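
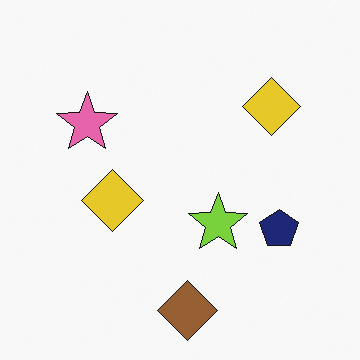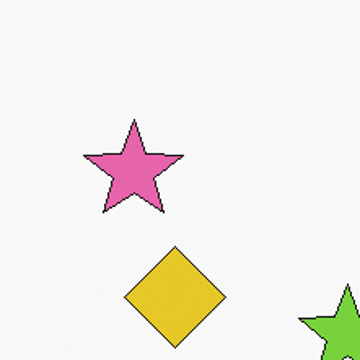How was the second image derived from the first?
It was cropped tightly and scaled back up.

The visible shapes are larger and the field of view is narrower; shapes near the original edges may be partly or wholly outside the frame — a crop-and-rescale.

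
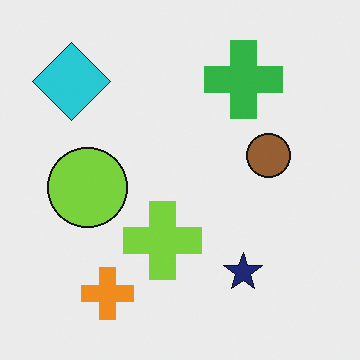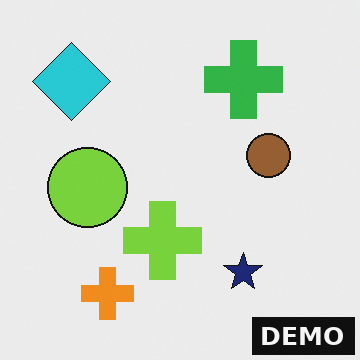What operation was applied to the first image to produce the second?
The image was watermarked with the text "DEMO" in the lower-right corner.

A dark label reading "DEMO" appears in the lower-right corner.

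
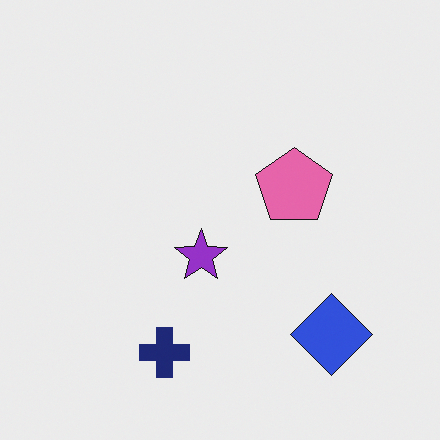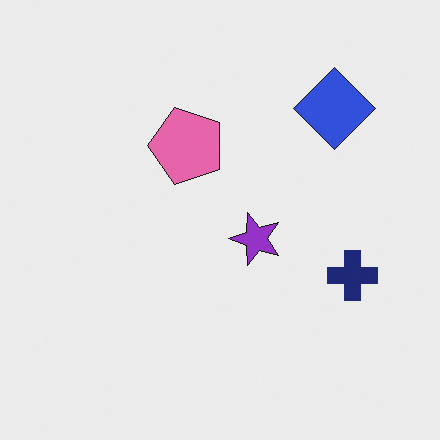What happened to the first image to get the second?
The second image is the first rotated 90° counter-clockwise.

The blue diamond sits in the bottom-right of the first image and the top-right of the second — consistent with a whole-image 90° counter-clockwise rotation.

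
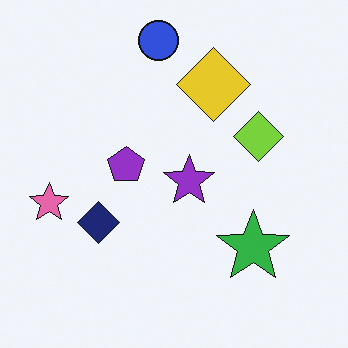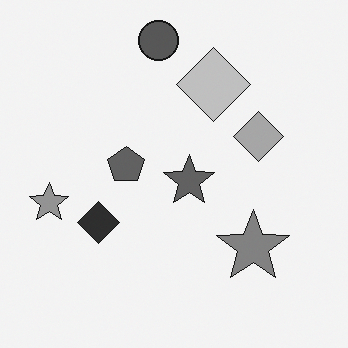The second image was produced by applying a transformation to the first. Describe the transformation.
The second image is the first converted to grayscale.

All color is removed — every shape is now a shade of grey.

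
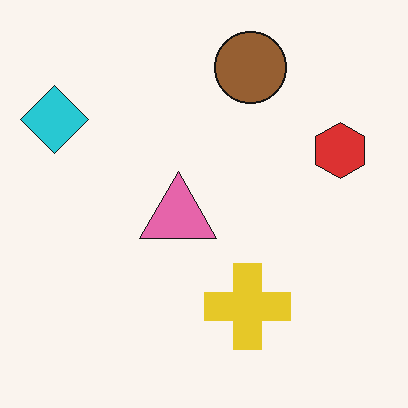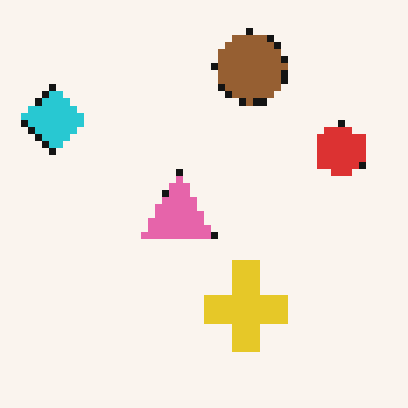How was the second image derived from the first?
The second image is the first pixelated into visible square blocks.

Shapes are reduced to large square blocks; fine edges and outlines are lost — a downscale-then-upscale (mosaic) effect.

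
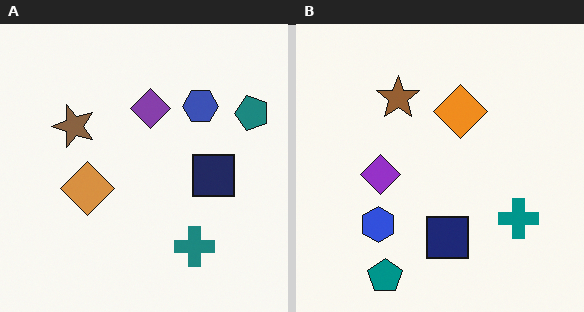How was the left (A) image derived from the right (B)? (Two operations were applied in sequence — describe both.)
The left (A) image is the right (B) transposed (reflected across the top-left ↔ bottom-right diagonal), then slightly desaturated.

Shapes have swapped their row and column positions — what was in the top-right is now in the bottom-left — a diagonal reflection. All colors are more muted and greyish — a global saturation change.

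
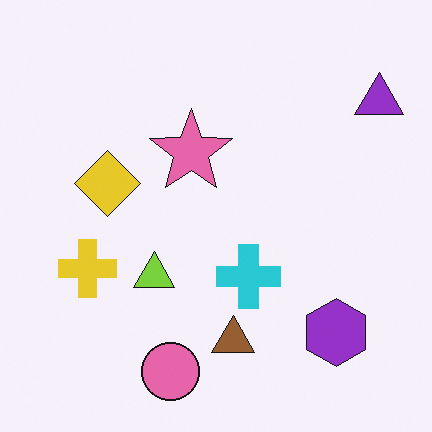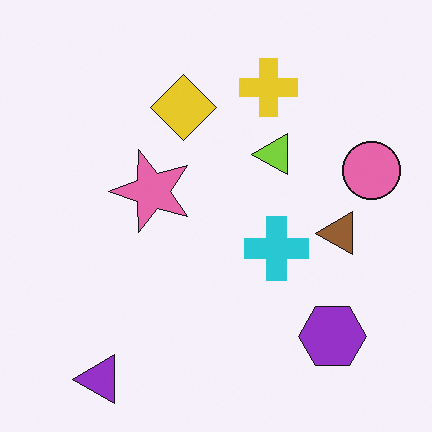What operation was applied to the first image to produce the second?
The transformation is: transposed (reflected across the top-left ↔ bottom-right diagonal).

Shapes have swapped their row and column positions — what was in the top-right is now in the bottom-left — a diagonal reflection.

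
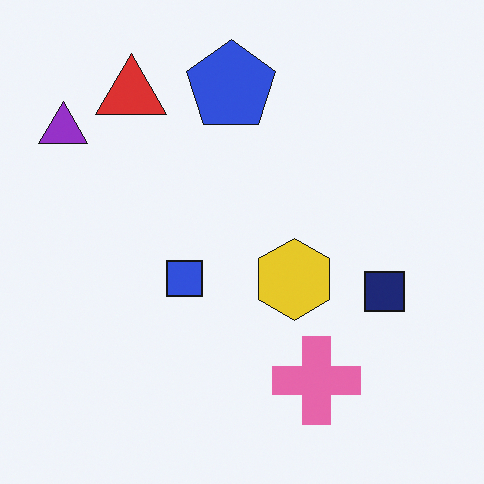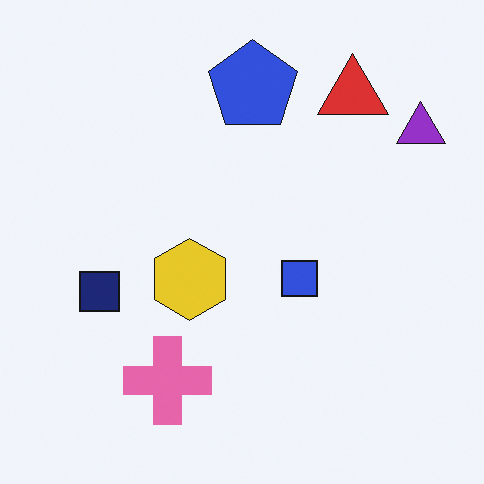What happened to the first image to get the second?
It was flipped horizontally (left ↔ right).

The purple triangle is in the top-left of the first image and the top-right of the second — shapes on opposite sides of the vertical midline have swapped in a mirror flip.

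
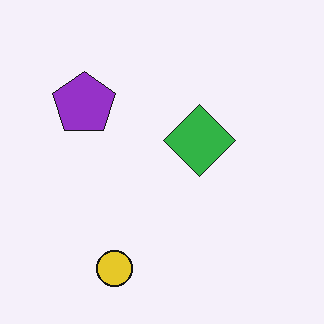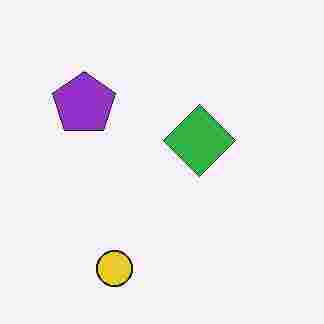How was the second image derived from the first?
The image was degraded with heavy JPEG compression.

Blocky 8×8 compression artifacts appear around shape edges and the flat background shows ringing — characteristic JPEG degradation.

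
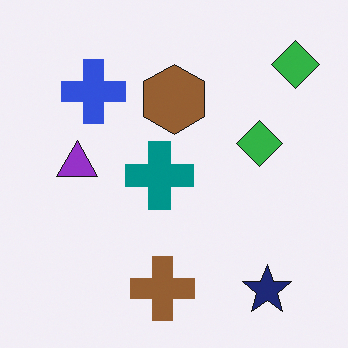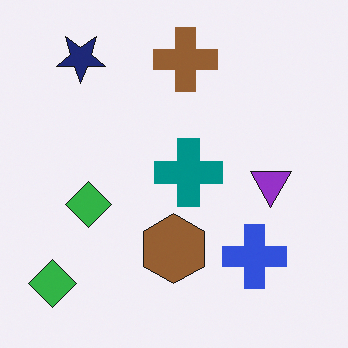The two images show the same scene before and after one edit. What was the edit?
It was rotated 180°.

The navy star sits in the bottom-right of the first image and the top-left of the second — consistent with a whole-image 180° rotation.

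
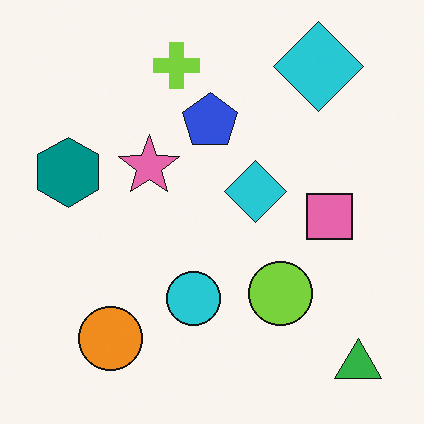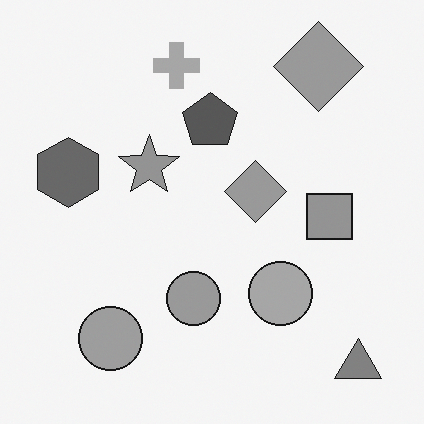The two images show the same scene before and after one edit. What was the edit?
It was converted to grayscale.

All color is removed — every shape is now a shade of grey.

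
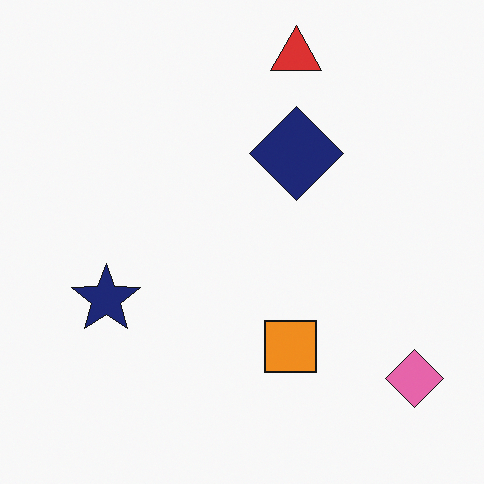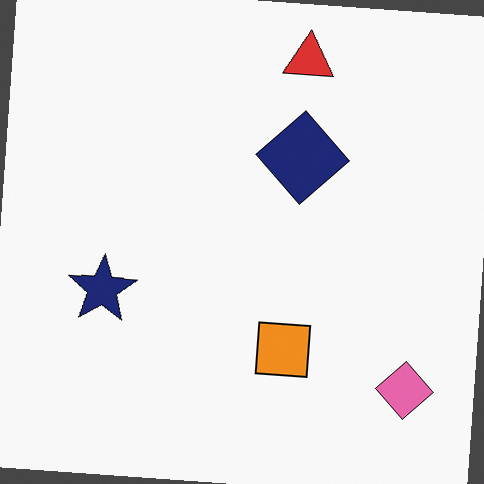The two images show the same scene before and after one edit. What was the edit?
This is the original image rotated clockwise by a few degrees.

Every shape is tilted by the same angle and the image corners show triangular fill wedges — a whole-image rotation by a non-right angle.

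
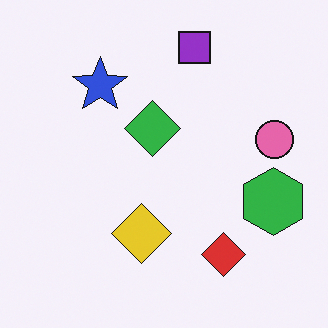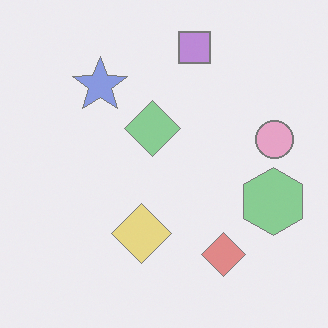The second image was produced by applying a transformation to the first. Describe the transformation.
This is the original image washed out (contrast reduced).

Tones are pushed toward mid-grey across the whole image — a global contrast change.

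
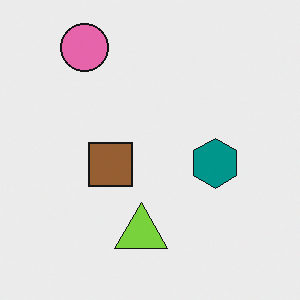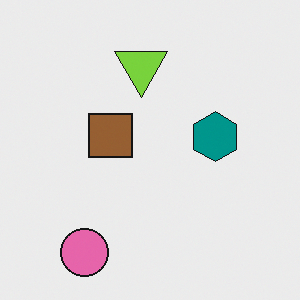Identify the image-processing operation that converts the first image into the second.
The image was flipped vertically (top ↔ bottom).

The pink circle is in the top-left of the first image and the bottom-left of the second — shapes on opposite sides of the horizontal midline have swapped in a mirror flip.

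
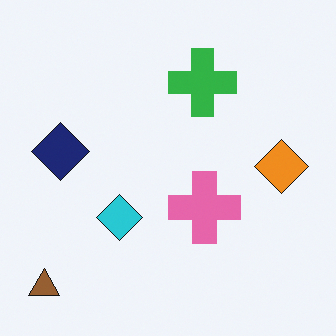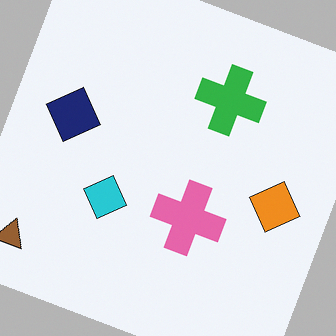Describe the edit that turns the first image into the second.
This is the original image rotated clockwise by a clearly visible amount.

Every shape is tilted by the same angle and the image corners show triangular fill wedges — a whole-image rotation by a non-right angle.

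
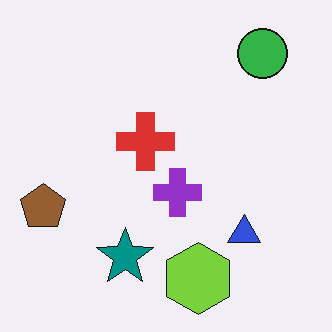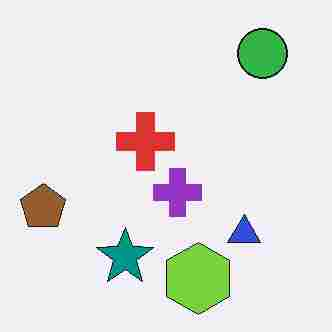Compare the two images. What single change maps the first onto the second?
It was heavily JPEG-compressed with obvious blocking artifacts.

Blocky 8×8 compression artifacts appear around shape edges and the flat background shows ringing — characteristic JPEG degradation.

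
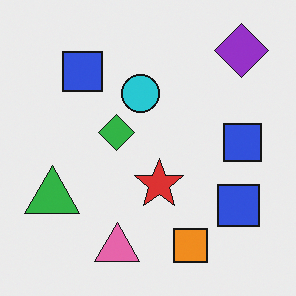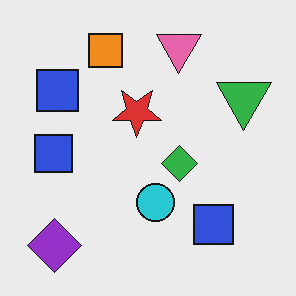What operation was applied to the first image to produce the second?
The second image is the first rotated 180°.

The purple diamond sits in the top-right of the first image and the bottom-left of the second — consistent with a whole-image 180° rotation.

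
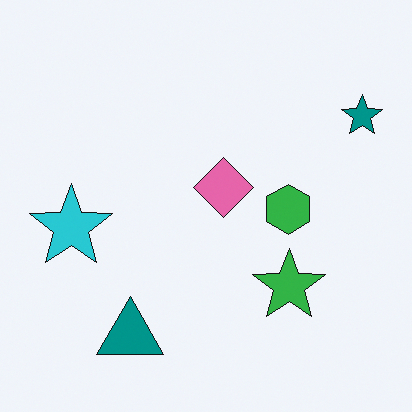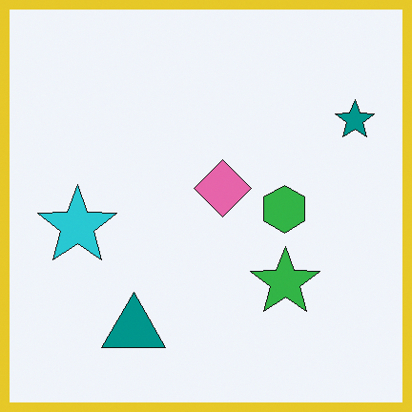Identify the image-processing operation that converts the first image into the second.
It was framed with a yellow border.

A solid yellow frame runs around the edge of the second image, with the content slightly shrunk inside it.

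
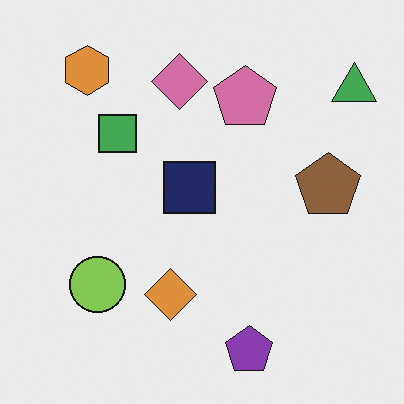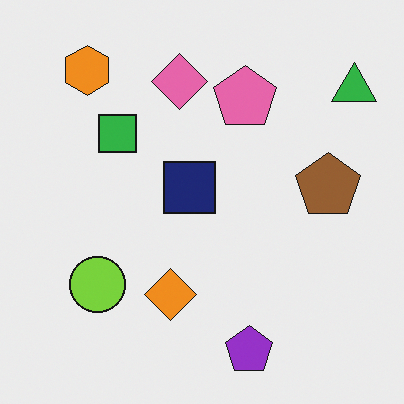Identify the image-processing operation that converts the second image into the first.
The transformation is: slightly desaturated.

All colors are more muted and greyish — a global saturation change.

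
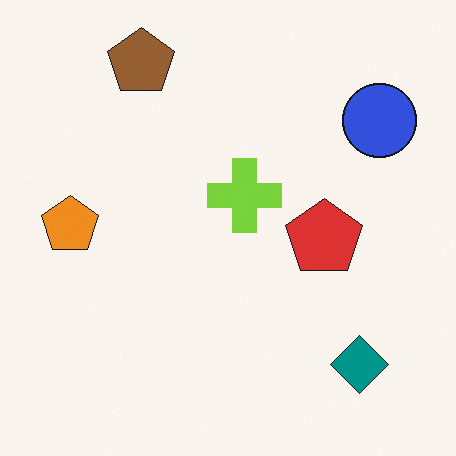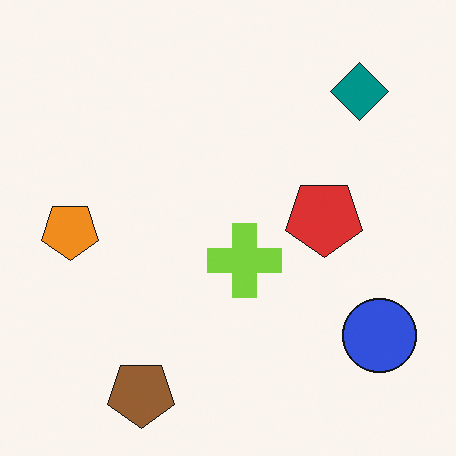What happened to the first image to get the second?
Flipped vertically (top ↔ bottom).

The brown pentagon is in the top-left of the first image and the bottom-left of the second — shapes on opposite sides of the horizontal midline have swapped in a mirror flip.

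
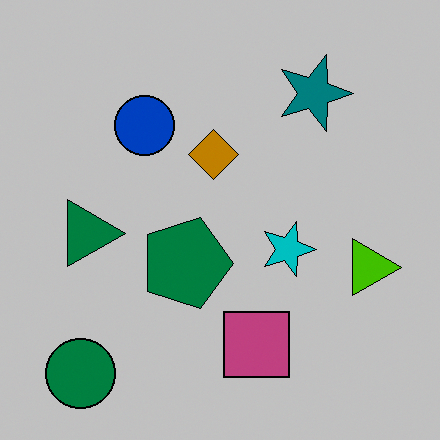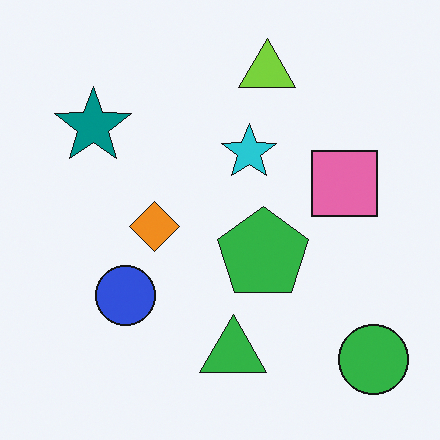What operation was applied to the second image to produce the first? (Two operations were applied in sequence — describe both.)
Rotated 90° clockwise, then aggressively posterized.

The green circle sits in the bottom-right of the second image and the bottom-left of the first — consistent with a whole-image 90° clockwise rotation. Each flat color has snapped to a coarser quantized level — most visibly, the near-white background has dropped to a flat grey.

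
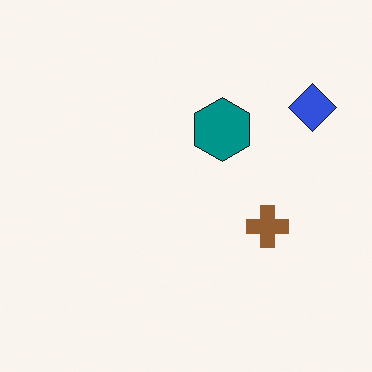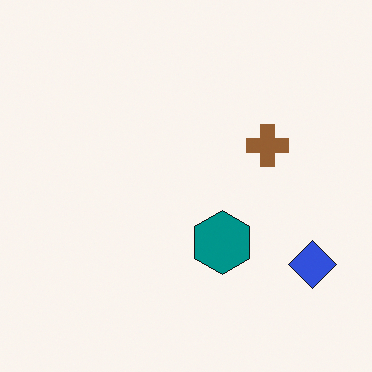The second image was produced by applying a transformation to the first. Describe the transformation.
The image was flipped vertically (top ↔ bottom).

The blue diamond is in the top-right of the first image and the bottom-right of the second — shapes on opposite sides of the horizontal midline have swapped in a mirror flip.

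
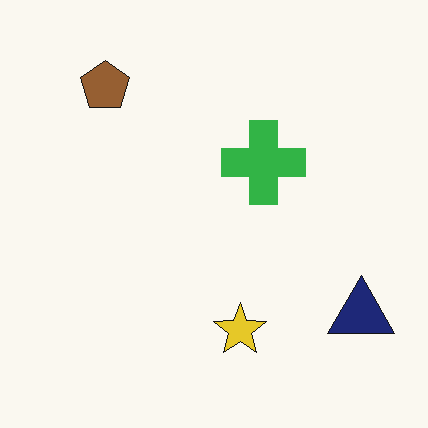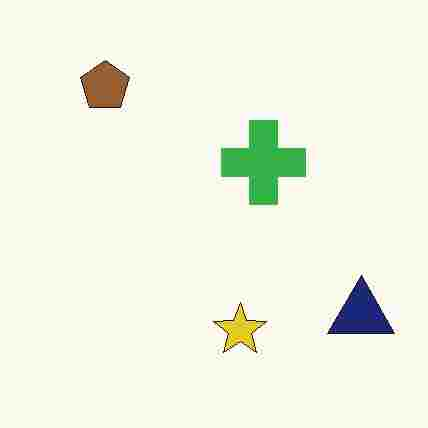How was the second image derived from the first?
The image was heavily JPEG-compressed with obvious blocking artifacts.

Blocky 8×8 compression artifacts appear around shape edges and the flat background shows ringing — characteristic JPEG degradation.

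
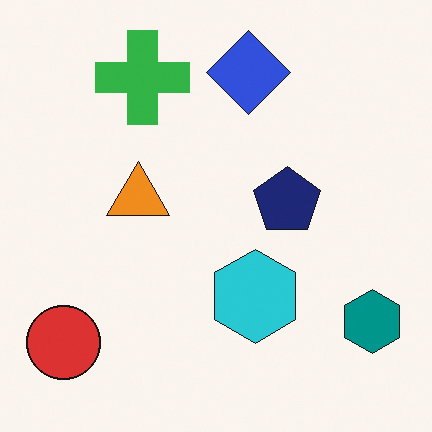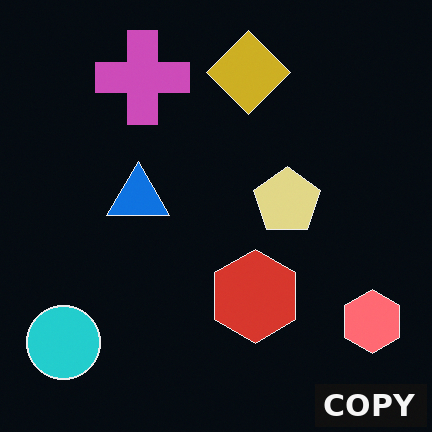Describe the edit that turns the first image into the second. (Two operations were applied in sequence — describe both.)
The second image is the first color-inverted (negative), then watermarked with the text "COPY" in the lower-right corner.

The light background has become dark and every shape's color is its complement — a photographic negative. A dark label reading "COPY" appears in the lower-right corner.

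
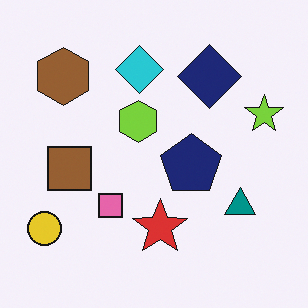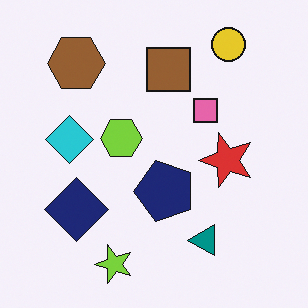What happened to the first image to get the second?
Transposed (reflected across the top-left ↔ bottom-right diagonal).

Shapes have swapped their row and column positions — what was in the top-right is now in the bottom-left — a diagonal reflection.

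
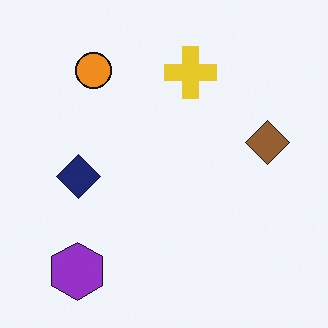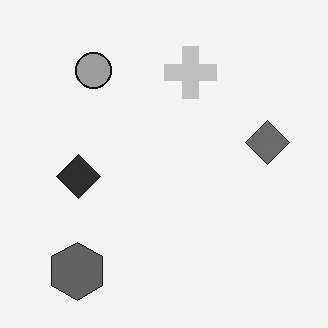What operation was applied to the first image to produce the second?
The image was converted to grayscale.

All color is removed — every shape is now a shade of grey.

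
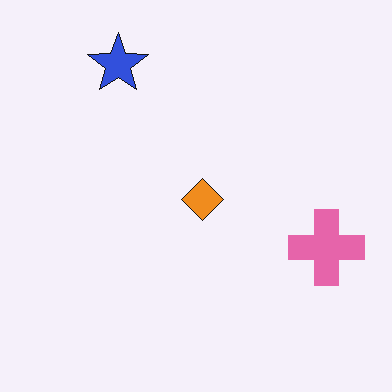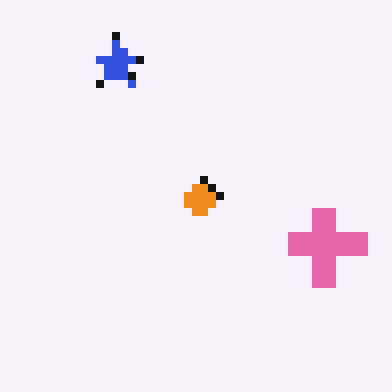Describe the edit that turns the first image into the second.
It was pixelated into visible square blocks.

Shapes are reduced to large square blocks; fine edges and outlines are lost — a downscale-then-upscale (mosaic) effect.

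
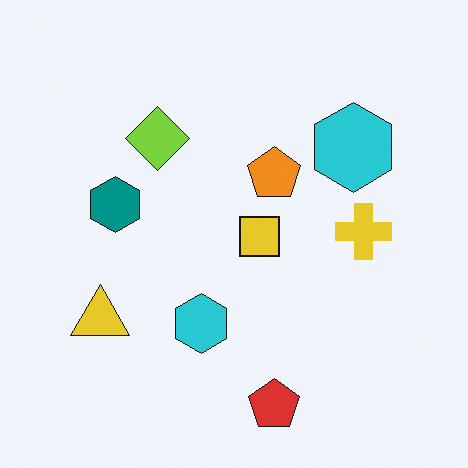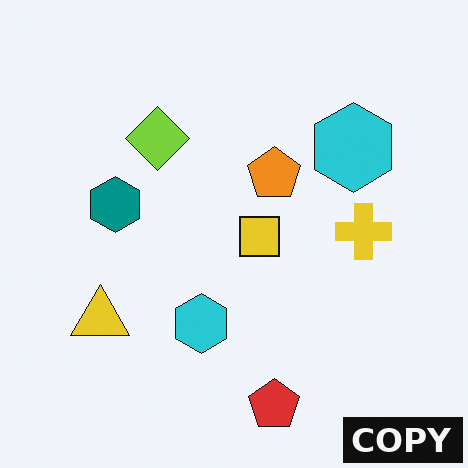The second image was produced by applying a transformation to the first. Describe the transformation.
The transformation is: watermarked with the text "COPY" in the lower-right corner.

A dark label reading "COPY" appears in the lower-right corner.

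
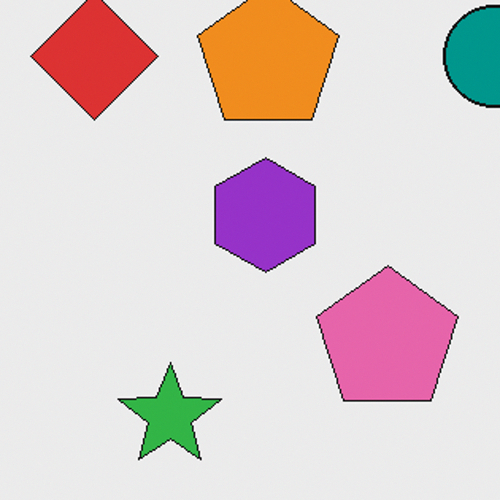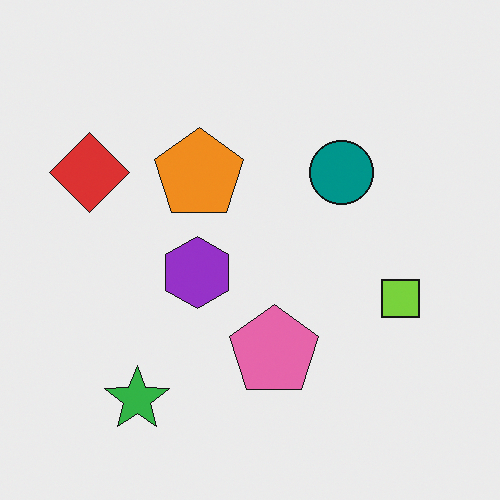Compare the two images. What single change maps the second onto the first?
It was cropped to a modestly smaller region and rescaled.

The visible shapes are larger and the field of view is narrower; shapes near the original edges may be partly or wholly outside the frame — a crop-and-rescale.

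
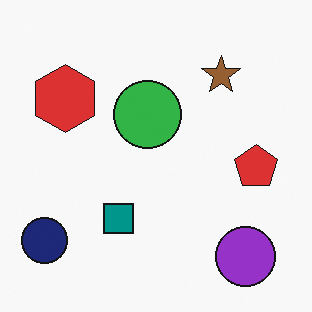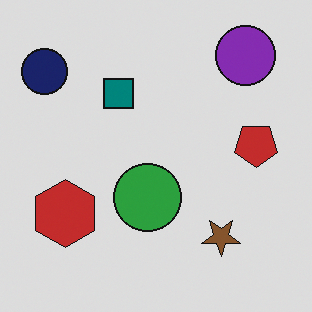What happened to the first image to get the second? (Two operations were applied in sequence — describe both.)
The second image is the first flipped vertically (top ↔ bottom), then darkened a little.

The purple circle is in the bottom-right of the first image and the top-right of the second — shapes on opposite sides of the horizontal midline have swapped in a mirror flip. Every pixel — background and shapes alike — is uniformly darkened.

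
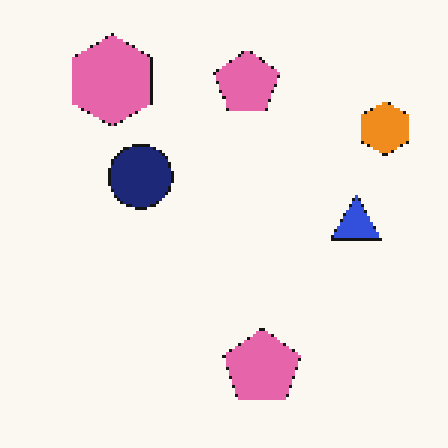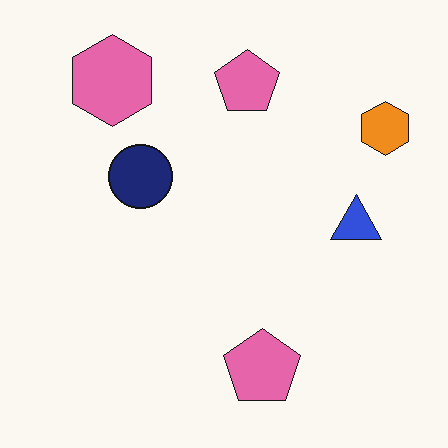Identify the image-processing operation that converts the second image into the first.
The image was lightly pixelated (a mild mosaic effect).

Shapes are reduced to large square blocks; fine edges and outlines are lost — a downscale-then-upscale (mosaic) effect.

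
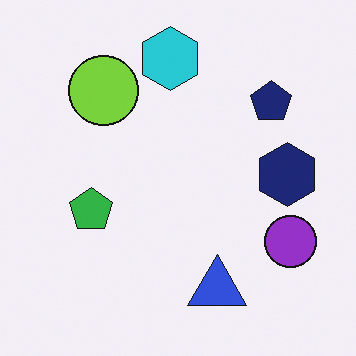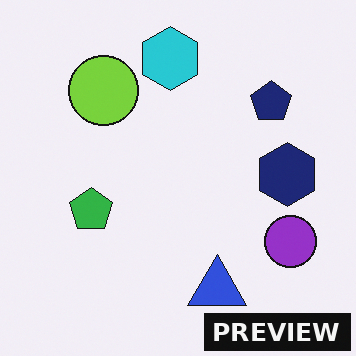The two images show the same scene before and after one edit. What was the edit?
The transformation is: watermarked with the text "PREVIEW" in the lower-right corner.

A dark label reading "PREVIEW" appears in the lower-right corner.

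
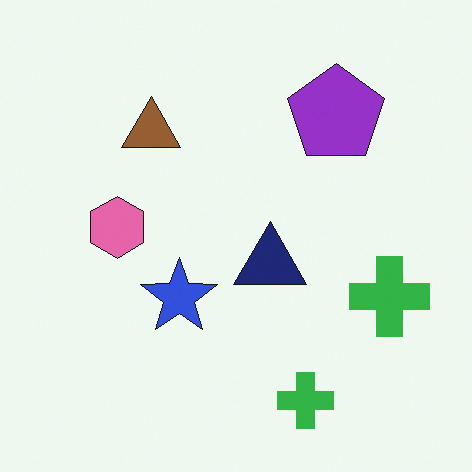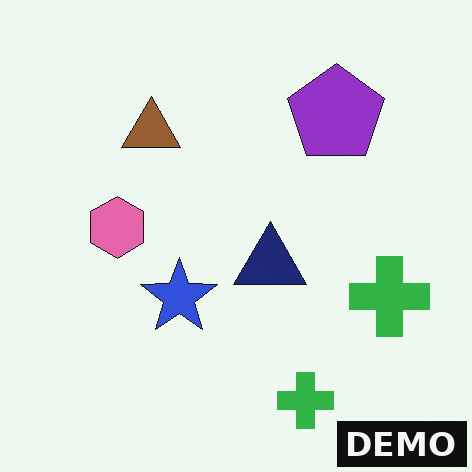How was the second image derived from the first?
The second image is the first watermarked with the text "DEMO" in the lower-right corner.

A dark label reading "DEMO" appears in the lower-right corner.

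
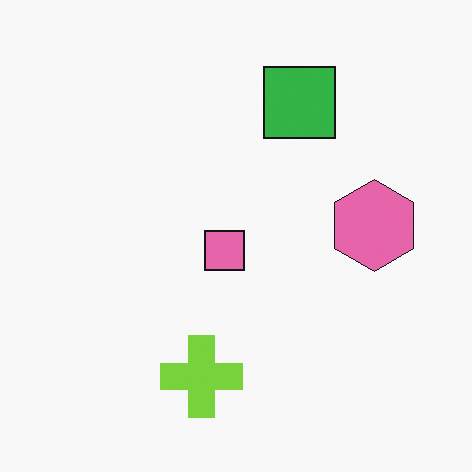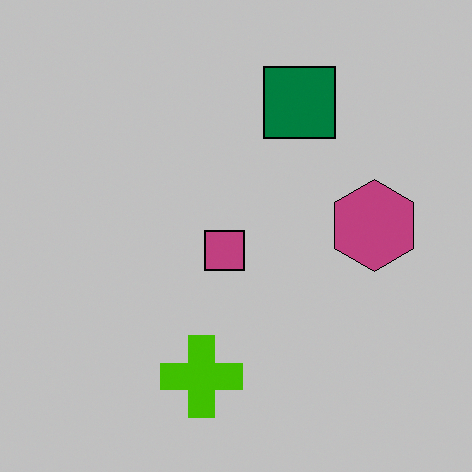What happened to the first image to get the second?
The transformation is: aggressively posterized.

Each flat color has snapped to a coarser quantized level — most visibly, the near-white background has dropped to a flat grey.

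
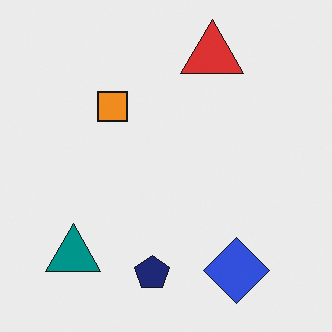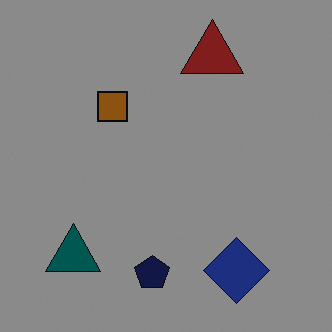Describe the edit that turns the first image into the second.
It was substantially darkened.

Every pixel — background and shapes alike — is uniformly darkened.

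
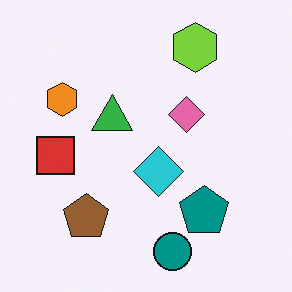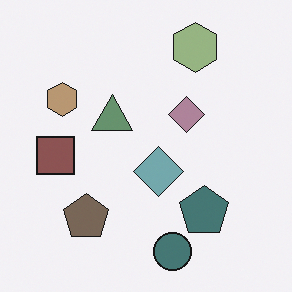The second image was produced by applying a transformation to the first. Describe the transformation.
It was made much more muted (saturation change).

All colors are more muted and greyish — a global saturation change.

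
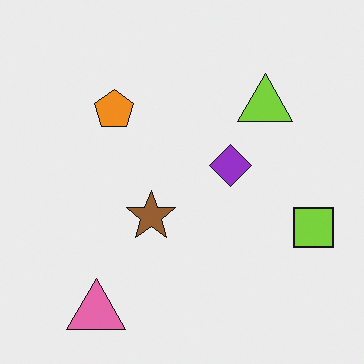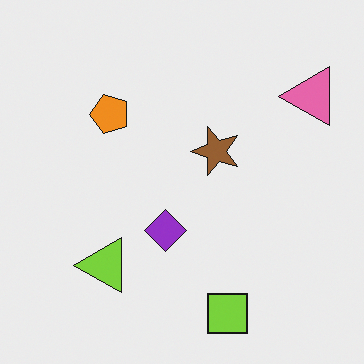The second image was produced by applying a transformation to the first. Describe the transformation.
This is the original image transposed (reflected across the top-left ↔ bottom-right diagonal).

Shapes have swapped their row and column positions — what was in the top-right is now in the bottom-left — a diagonal reflection.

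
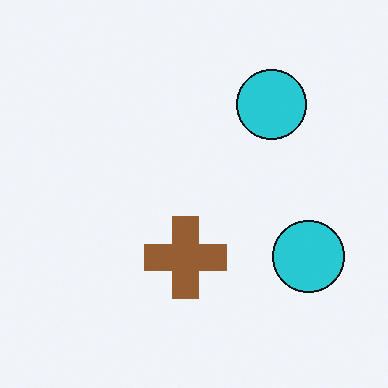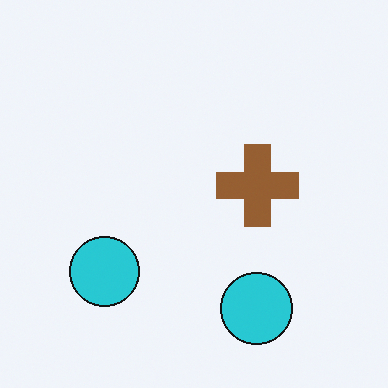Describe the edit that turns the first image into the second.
The image was transposed (reflected across the top-left ↔ bottom-right diagonal).

Shapes have swapped their row and column positions — what was in the top-right is now in the bottom-left — a diagonal reflection.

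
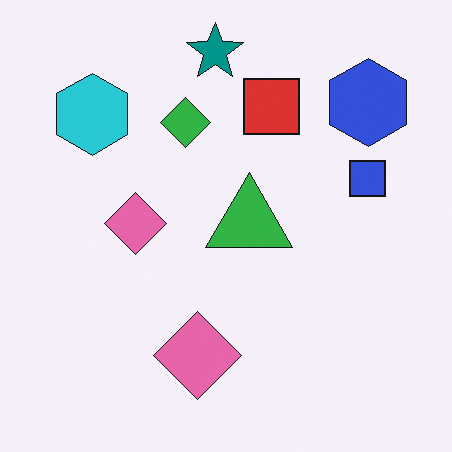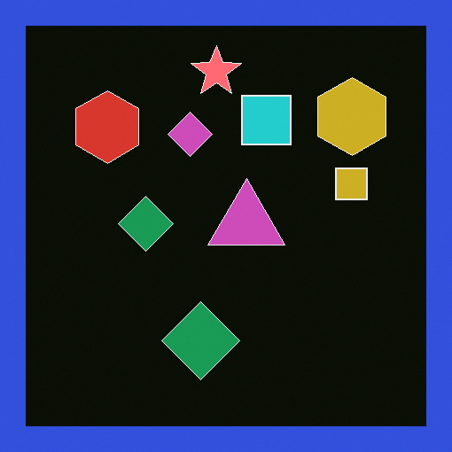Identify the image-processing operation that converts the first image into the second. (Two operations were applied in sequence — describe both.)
This is the original image color-inverted (negative), then framed with a blue border.

The light background has become dark and every shape's color is its complement — a photographic negative. A solid blue frame runs around the edge of the second image, with the content slightly shrunk inside it.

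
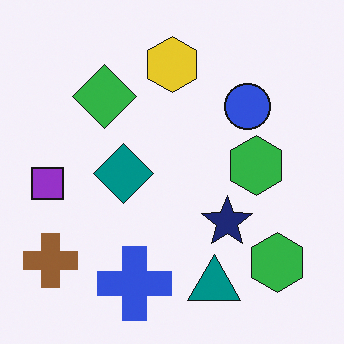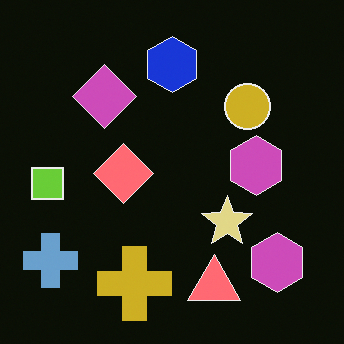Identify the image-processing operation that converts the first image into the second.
Color-inverted (negative).

The light background has become dark and every shape's color is its complement — a photographic negative.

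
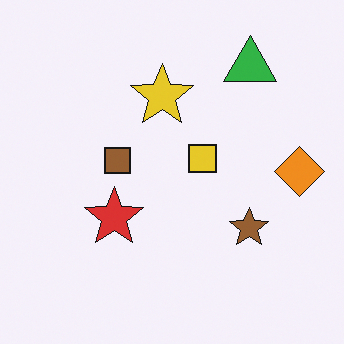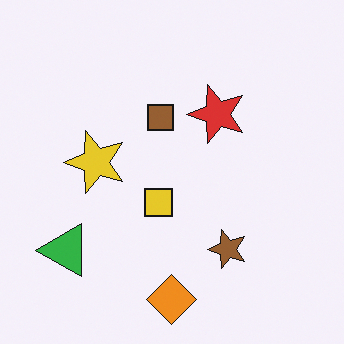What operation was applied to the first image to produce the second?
The transformation is: transposed (reflected across the top-left ↔ bottom-right diagonal).

Shapes have swapped their row and column positions — what was in the top-right is now in the bottom-left — a diagonal reflection.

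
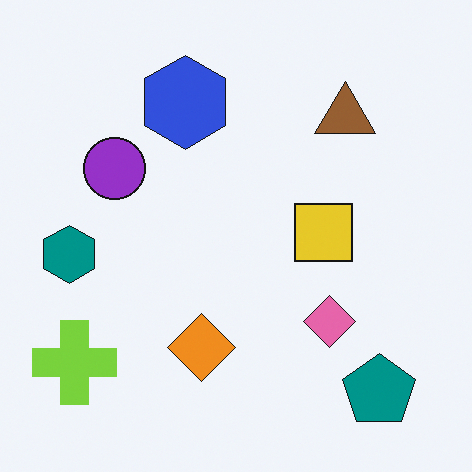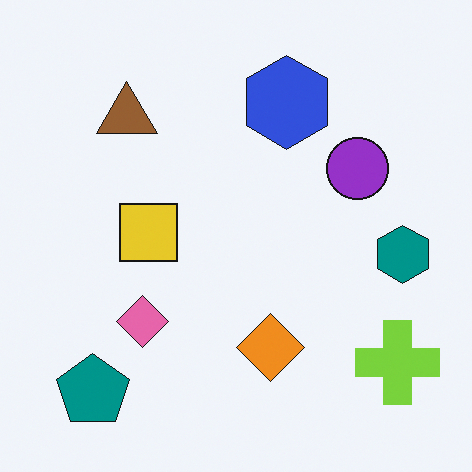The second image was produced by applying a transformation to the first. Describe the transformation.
This is the original image flipped horizontally (left ↔ right).

The teal hexagon is in the left of the first image and the right of the second — shapes on opposite sides of the vertical midline have swapped in a mirror flip.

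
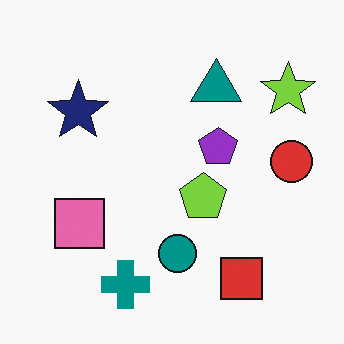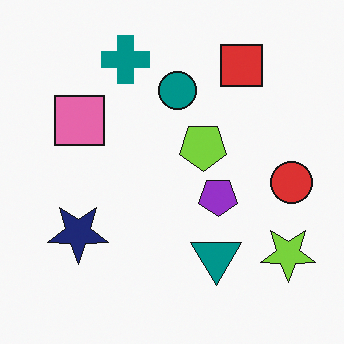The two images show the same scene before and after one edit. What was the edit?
The transformation is: flipped vertically (top ↔ bottom).

The teal cross is in the bottom of the first image and the top of the second — shapes on opposite sides of the horizontal midline have swapped in a mirror flip.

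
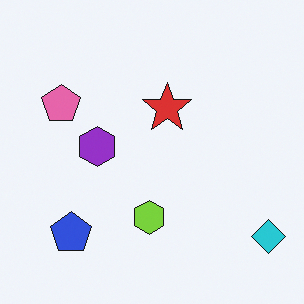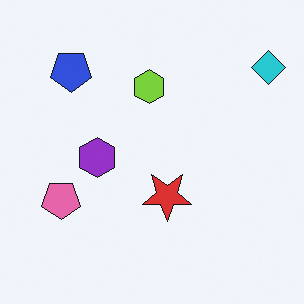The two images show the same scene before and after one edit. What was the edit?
The second image is the first flipped vertically (top ↔ bottom).

The cyan diamond is in the bottom-right of the first image and the top-right of the second — shapes on opposite sides of the horizontal midline have swapped in a mirror flip.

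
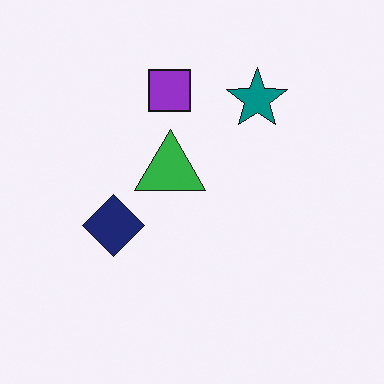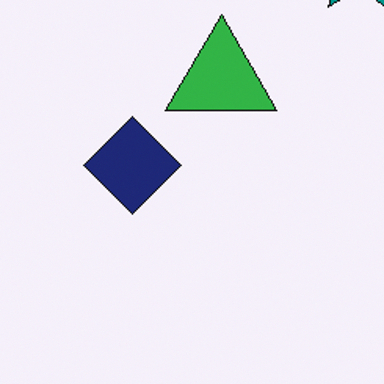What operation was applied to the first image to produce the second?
The second image is the first cropped slightly and scaled back up.

The visible shapes are larger and the field of view is narrower; shapes near the original edges may be partly or wholly outside the frame — a crop-and-rescale.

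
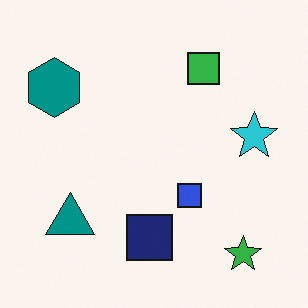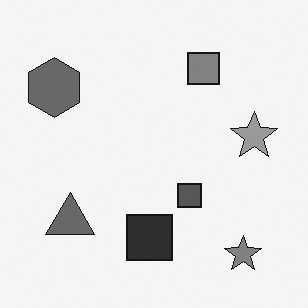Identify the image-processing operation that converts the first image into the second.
The image was converted to grayscale.

All color is removed — every shape is now a shade of grey.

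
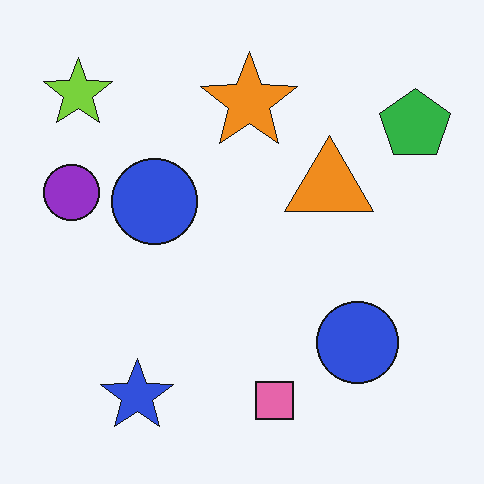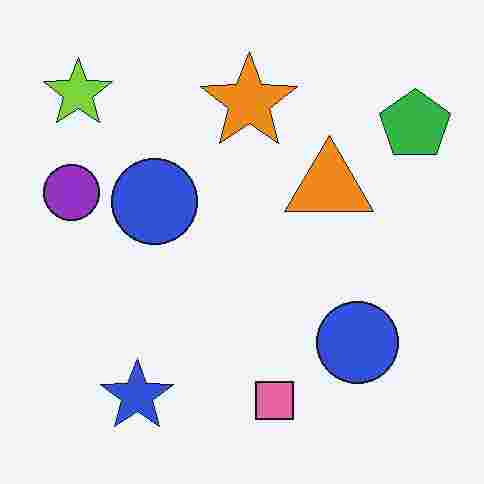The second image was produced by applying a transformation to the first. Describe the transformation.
This is the original image heavily JPEG-compressed with obvious blocking artifacts.

Blocky 8×8 compression artifacts appear around shape edges and the flat background shows ringing — characteristic JPEG degradation.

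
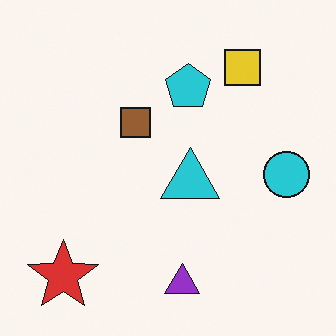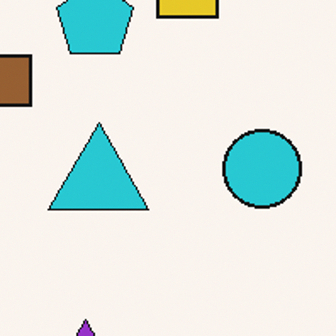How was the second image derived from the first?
It was cropped to a noticeably smaller region and rescaled.

The visible shapes are larger and the field of view is narrower; shapes near the original edges may be partly or wholly outside the frame — a crop-and-rescale.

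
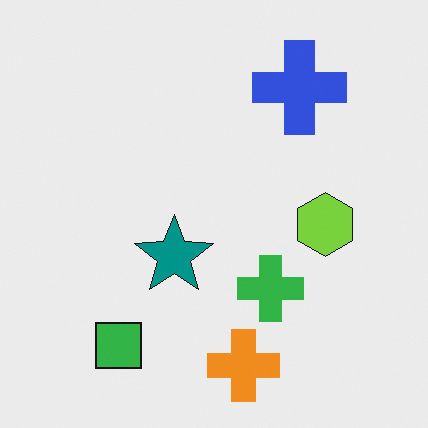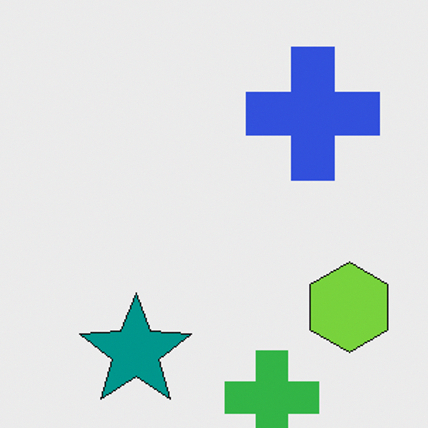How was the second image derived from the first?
Cropped to a modestly smaller region and rescaled.

The visible shapes are larger and the field of view is narrower; shapes near the original edges may be partly or wholly outside the frame — a crop-and-rescale.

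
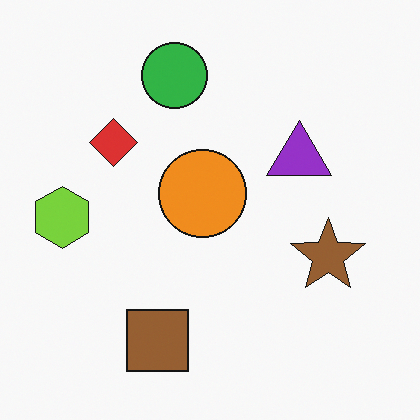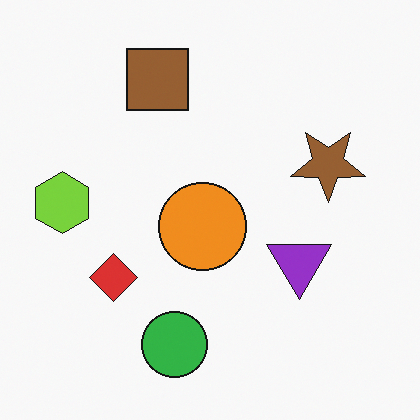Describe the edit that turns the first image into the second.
Flipped vertically (top ↔ bottom).

The green circle is in the top of the first image and the bottom of the second — shapes on opposite sides of the horizontal midline have swapped in a mirror flip.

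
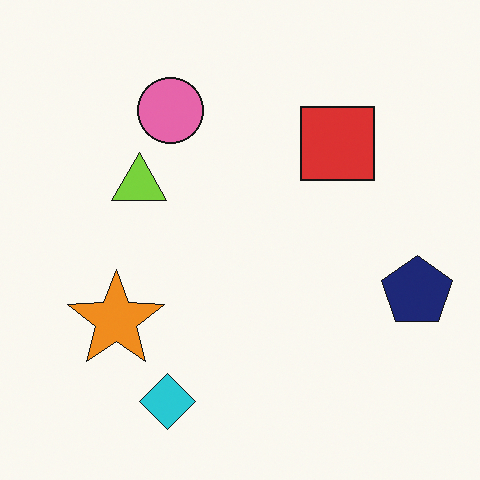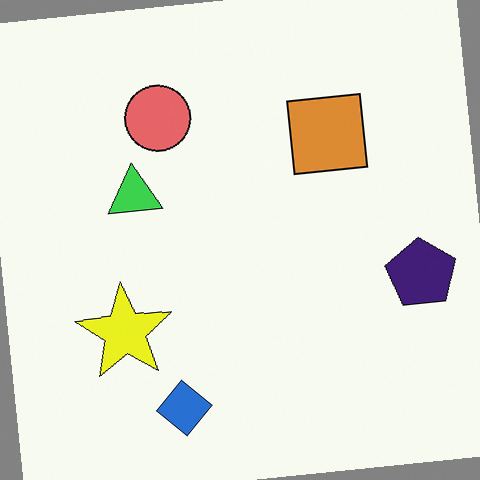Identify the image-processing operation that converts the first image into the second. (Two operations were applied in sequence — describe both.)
It was hue-shifted slightly, then rotated counter-clockwise by a slight angle.

Every shape's color has rotated by the same amount around the hue wheel — a uniform hue shift. Every shape is tilted by the same angle and the image corners show triangular fill wedges — a whole-image rotation by a non-right angle.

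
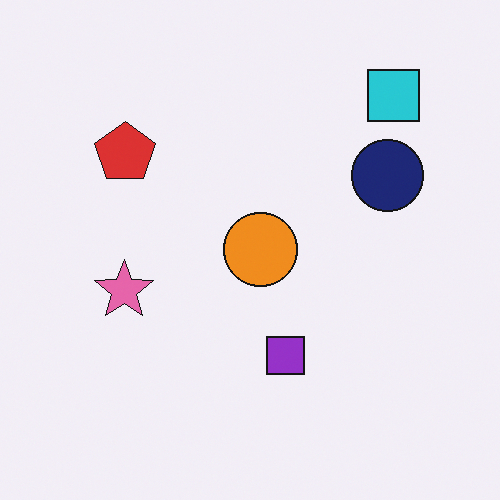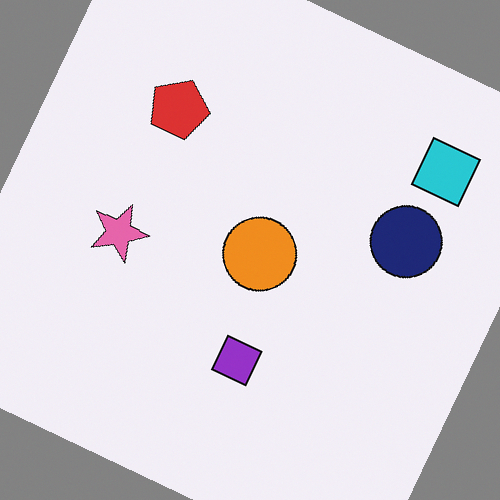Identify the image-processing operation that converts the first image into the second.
The image was rotated clockwise by a moderate amount.

Every shape is tilted by the same angle and the image corners show triangular fill wedges — a whole-image rotation by a non-right angle.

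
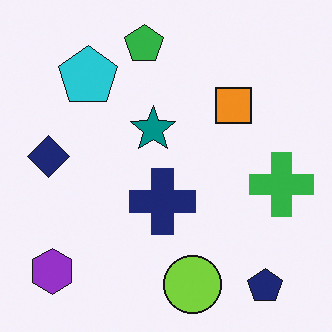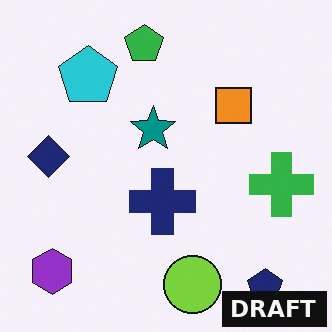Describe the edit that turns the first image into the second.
The second image is the first watermarked with the text "DRAFT" in the lower-right corner.

A dark label reading "DRAFT" appears in the lower-right corner.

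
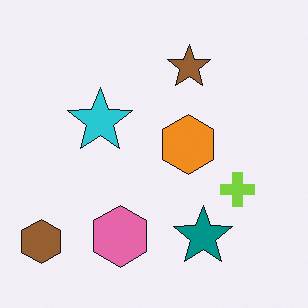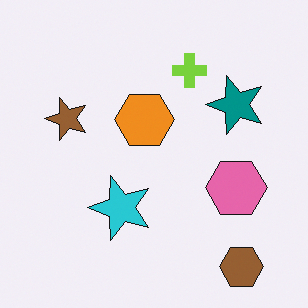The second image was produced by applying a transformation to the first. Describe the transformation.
The second image is the first rotated 90° counter-clockwise.

The brown hexagon sits in the bottom-left of the first image and the bottom-right of the second — consistent with a whole-image 90° counter-clockwise rotation.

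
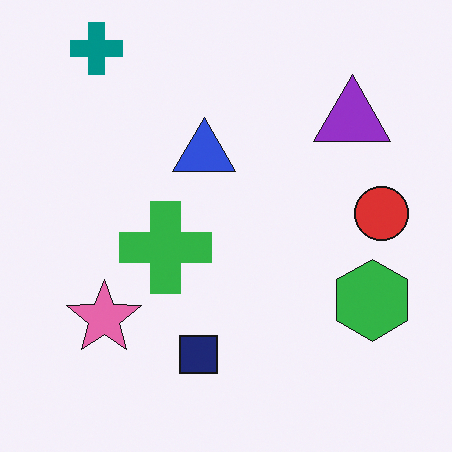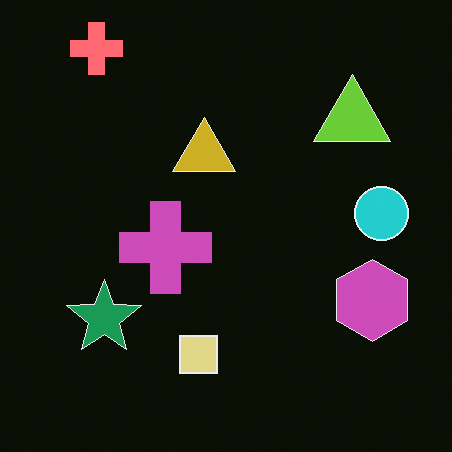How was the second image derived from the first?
This is the original image color-inverted (negative).

The light background has become dark and every shape's color is its complement — a photographic negative.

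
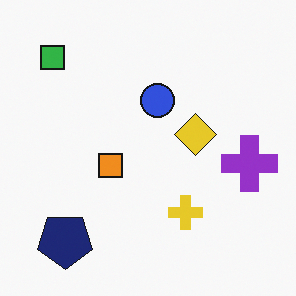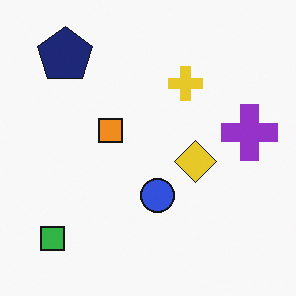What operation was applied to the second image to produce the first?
The first image is the second flipped vertically (top ↔ bottom).

The navy pentagon is in the top-left of the second image and the bottom-left of the first — shapes on opposite sides of the horizontal midline have swapped in a mirror flip.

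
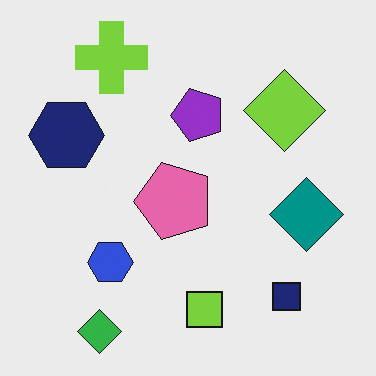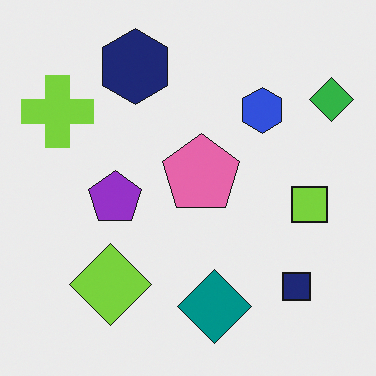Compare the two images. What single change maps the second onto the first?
Transposed (reflected across the top-left ↔ bottom-right diagonal).

Shapes have swapped their row and column positions — what was in the top-right is now in the bottom-left — a diagonal reflection.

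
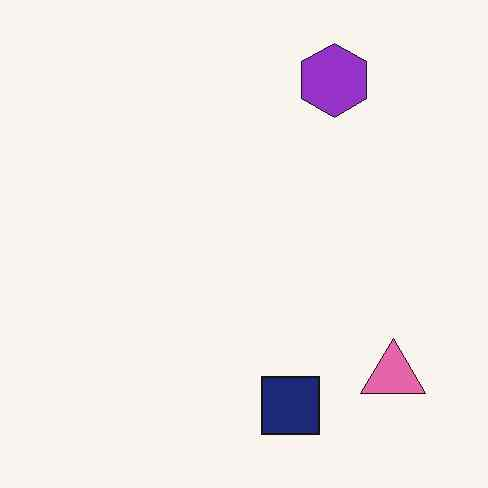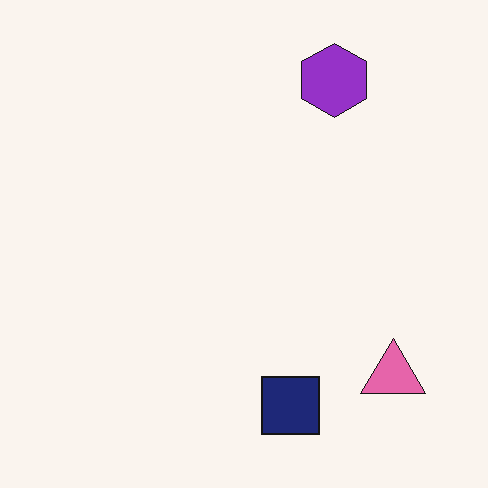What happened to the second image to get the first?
The first image is the second JPEG-compressed with visible artifacts.

Blocky 8×8 compression artifacts appear around shape edges and the flat background shows ringing — characteristic JPEG degradation.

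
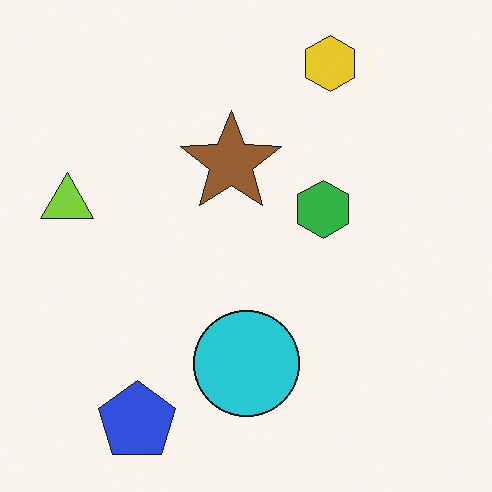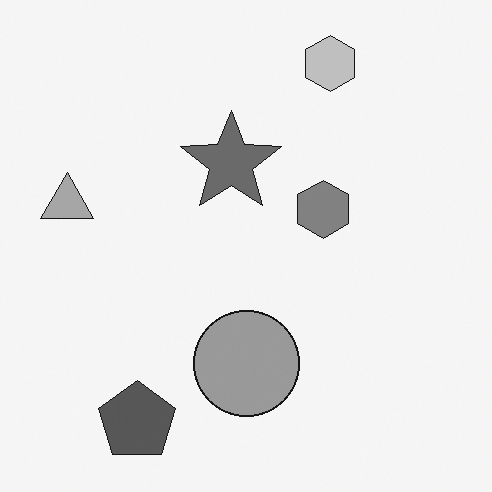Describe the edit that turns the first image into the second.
The transformation is: converted to grayscale.

All color is removed — every shape is now a shade of grey.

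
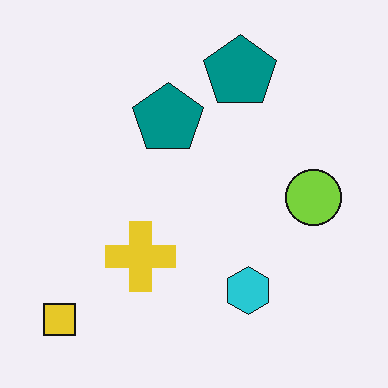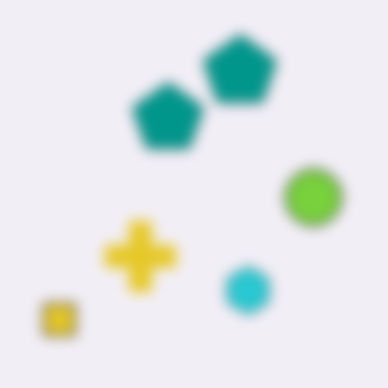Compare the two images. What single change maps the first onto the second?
The transformation is: strongly gaussian-blurred.

Shape edges and outlines are uniformly softened across the whole image.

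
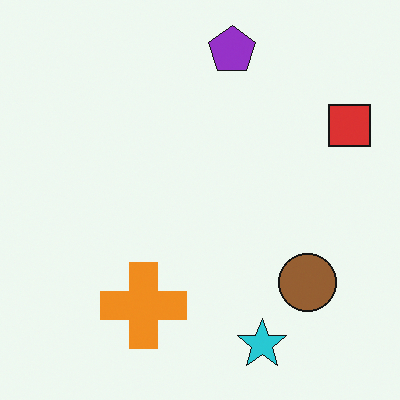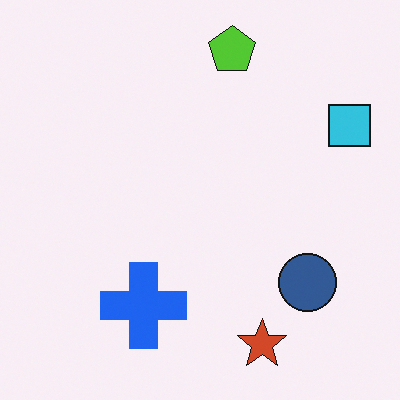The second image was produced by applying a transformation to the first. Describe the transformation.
Hue-shifted by a large amount.

Every shape's color has rotated by the same amount around the hue wheel — a uniform hue shift.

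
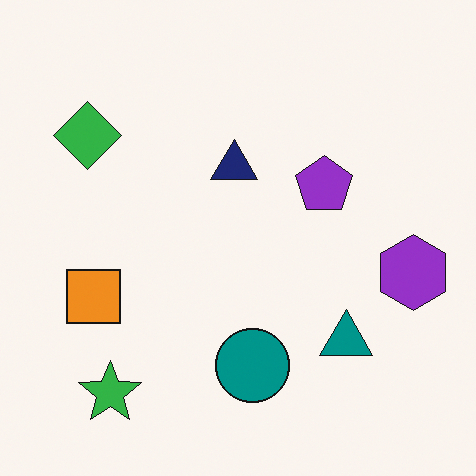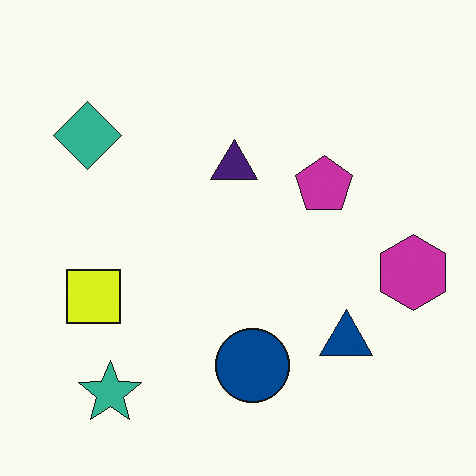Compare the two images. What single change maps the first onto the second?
The second image is the first hue-shifted slightly.

Every shape's color has rotated by the same amount around the hue wheel — a uniform hue shift.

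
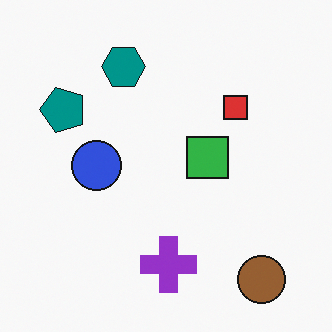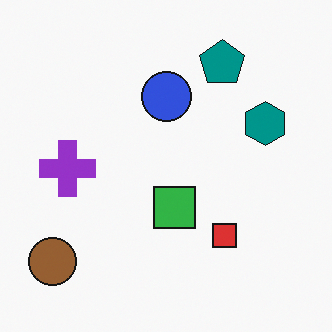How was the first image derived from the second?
This is the original image rotated 90° counter-clockwise.

The brown circle sits in the bottom-left of the second image and the bottom-right of the first — consistent with a whole-image 90° counter-clockwise rotation.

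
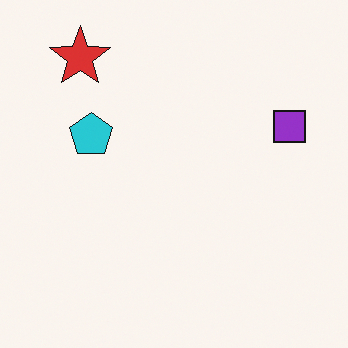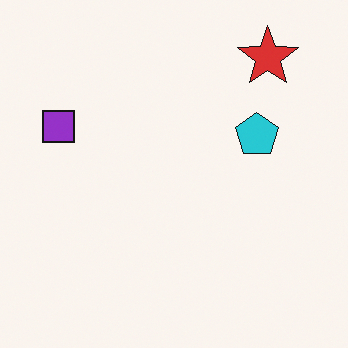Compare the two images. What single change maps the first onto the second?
The second image is the first flipped horizontally (left ↔ right).

The purple square is in the right of the first image and the left of the second — shapes on opposite sides of the vertical midline have swapped in a mirror flip.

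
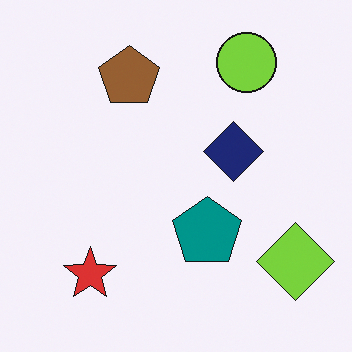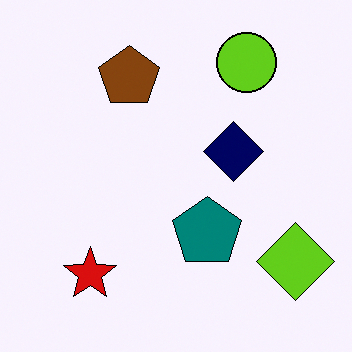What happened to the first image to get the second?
This is the original image given slightly increased contrast.

Tones are pushed away from mid-grey across the whole image — a global contrast change.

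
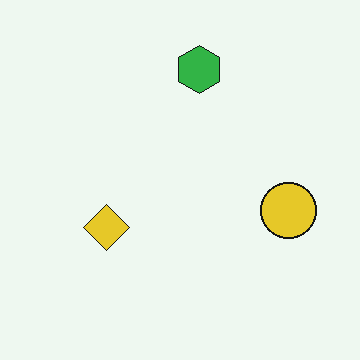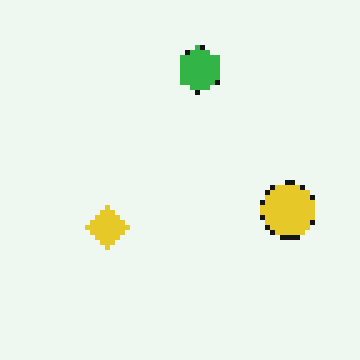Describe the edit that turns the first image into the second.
This is the original image lightly pixelated (a mild mosaic effect).

Shapes are reduced to large square blocks; fine edges and outlines are lost — a downscale-then-upscale (mosaic) effect.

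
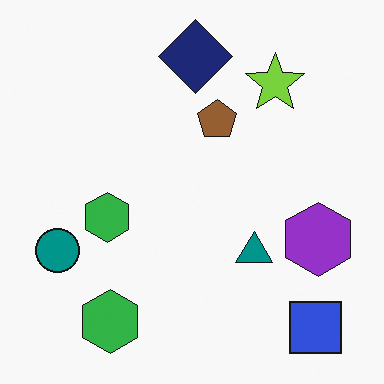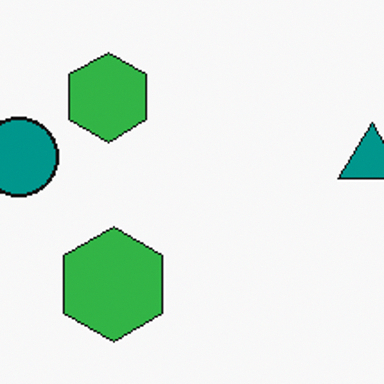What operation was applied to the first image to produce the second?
It was cropped tightly and scaled back up.

The visible shapes are larger and the field of view is narrower; shapes near the original edges may be partly or wholly outside the frame — a crop-and-rescale.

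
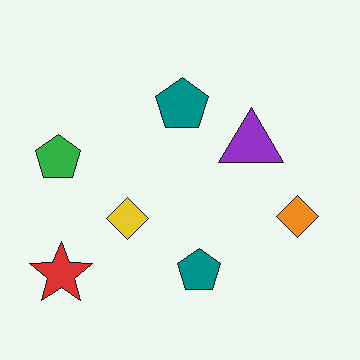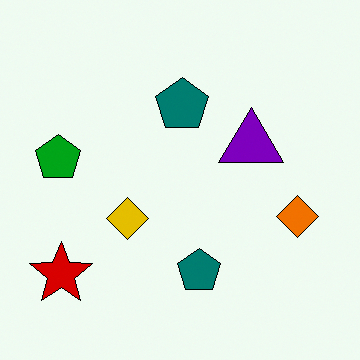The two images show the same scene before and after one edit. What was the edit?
Given slightly increased contrast.

Tones are pushed away from mid-grey across the whole image — a global contrast change.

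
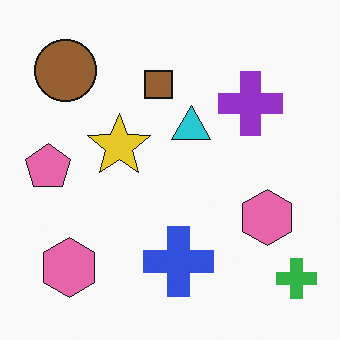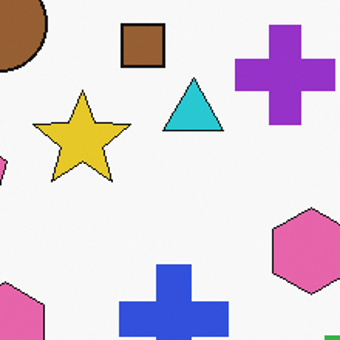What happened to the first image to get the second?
This is the original image cropped slightly and scaled back up.

The visible shapes are larger and the field of view is narrower; shapes near the original edges may be partly or wholly outside the frame — a crop-and-rescale.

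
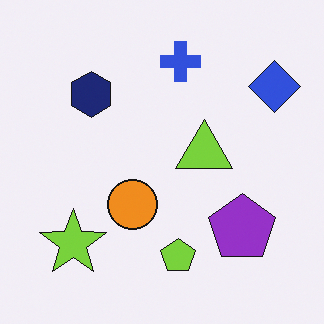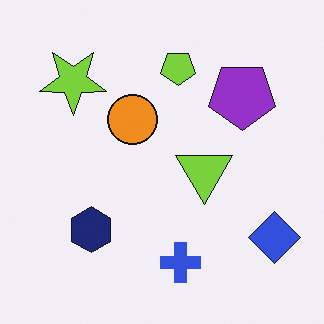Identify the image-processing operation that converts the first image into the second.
The second image is the first flipped vertically (top ↔ bottom).

The blue cross is in the top of the first image and the bottom of the second — shapes on opposite sides of the horizontal midline have swapped in a mirror flip.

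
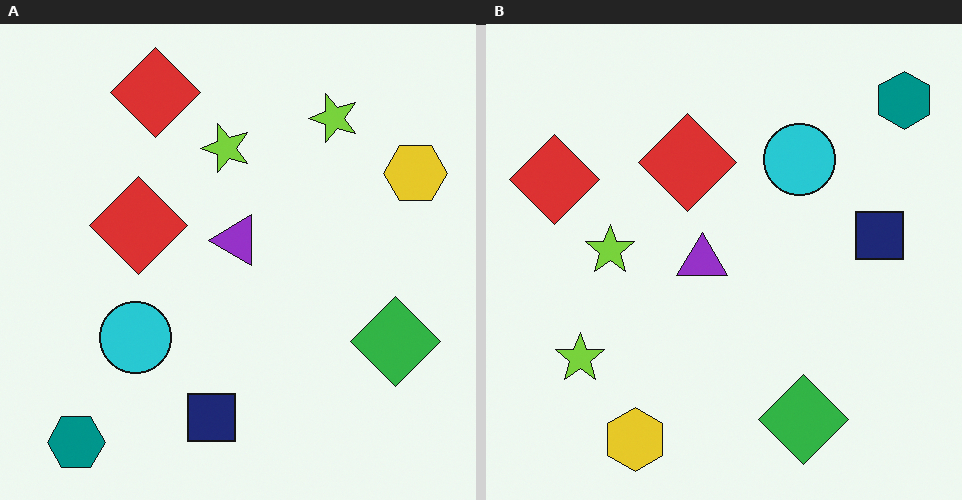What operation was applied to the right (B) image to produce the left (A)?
The left (A) image is the right (B) transposed (reflected across the top-left ↔ bottom-right diagonal).

Shapes have swapped their row and column positions — what was in the top-right is now in the bottom-left — a diagonal reflection.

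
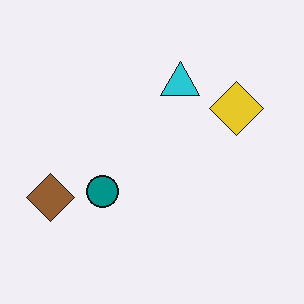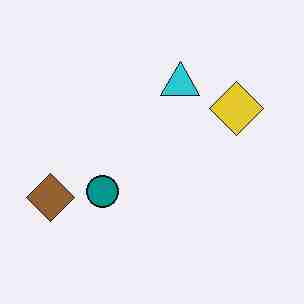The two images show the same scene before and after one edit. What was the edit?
The second image is the first heavily JPEG-compressed with obvious blocking artifacts.

Blocky 8×8 compression artifacts appear around shape edges and the flat background shows ringing — characteristic JPEG degradation.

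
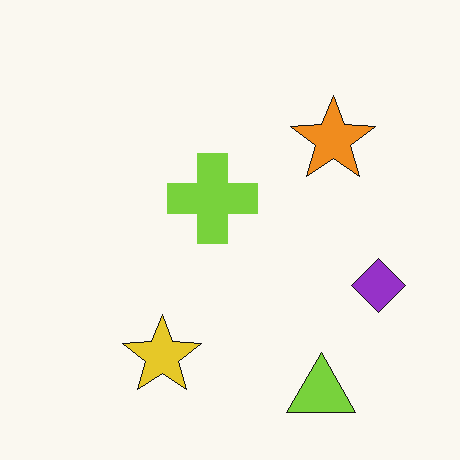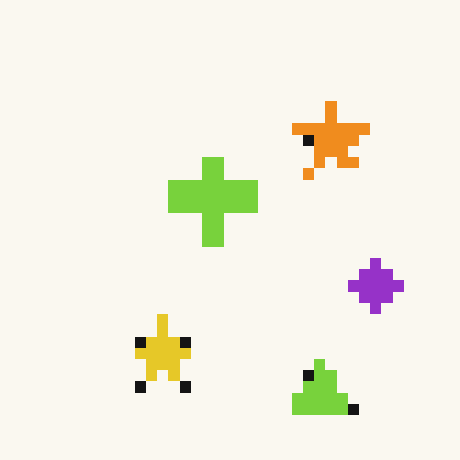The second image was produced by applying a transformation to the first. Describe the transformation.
It was heavily pixelated into large blocks.

Shapes are reduced to large square blocks; fine edges and outlines are lost — a downscale-then-upscale (mosaic) effect.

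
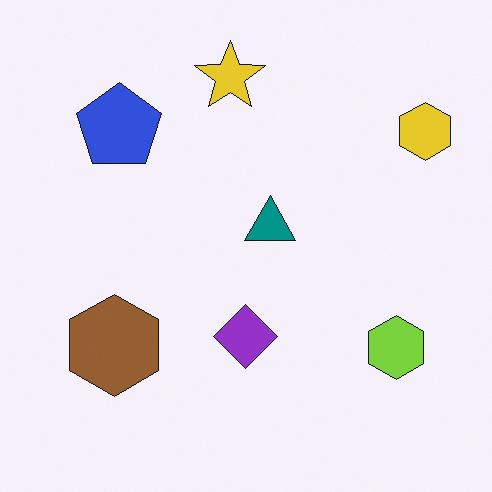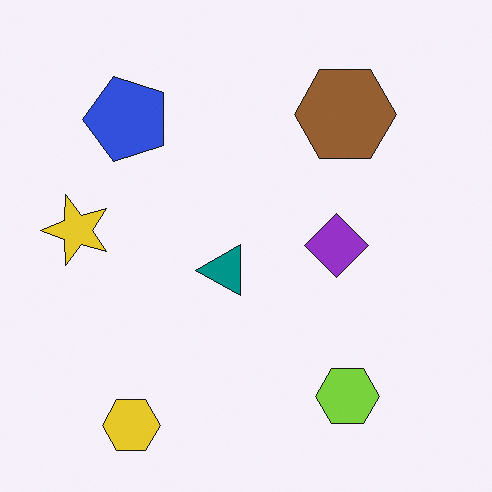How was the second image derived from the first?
The second image is the first transposed (reflected across the top-left ↔ bottom-right diagonal).

Shapes have swapped their row and column positions — what was in the top-right is now in the bottom-left — a diagonal reflection.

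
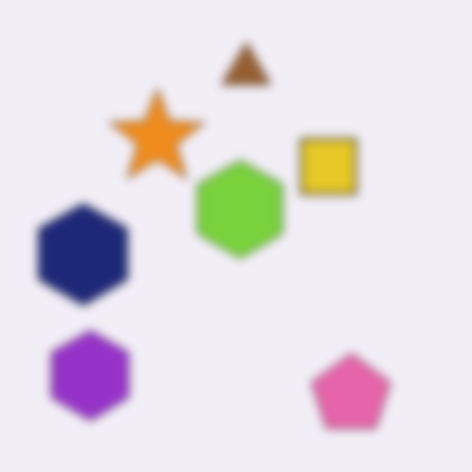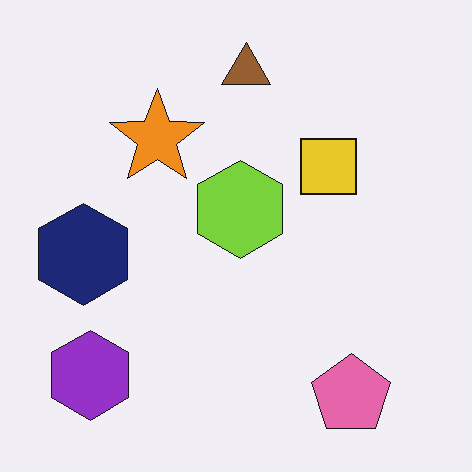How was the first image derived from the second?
The first image is the second moderately blurred.

Shape edges and outlines are uniformly softened across the whole image.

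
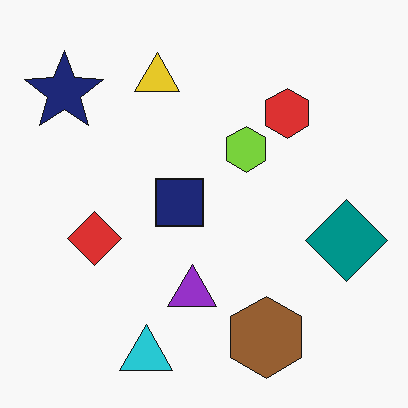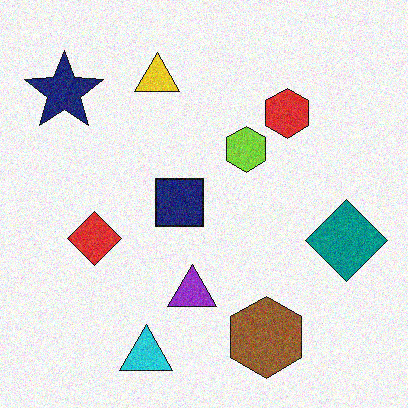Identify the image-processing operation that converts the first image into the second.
It was degraded with visible gaussian noise.

Random speckle covers the whole image, including the flat background.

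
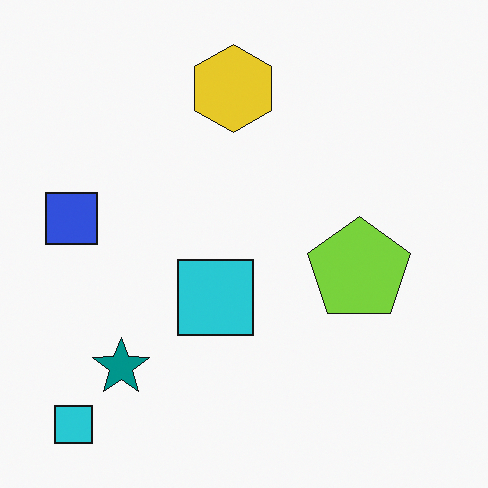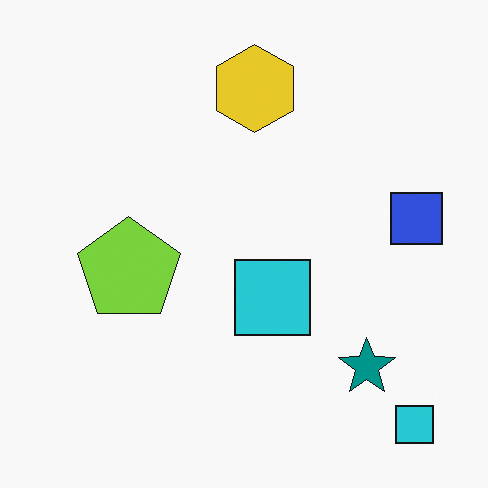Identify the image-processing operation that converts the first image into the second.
It was flipped horizontally (left ↔ right).

The blue square is in the left of the first image and the right of the second — shapes on opposite sides of the vertical midline have swapped in a mirror flip.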